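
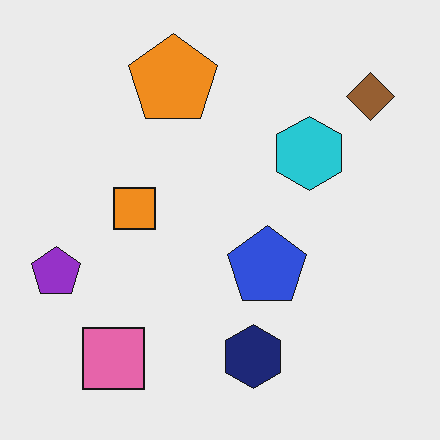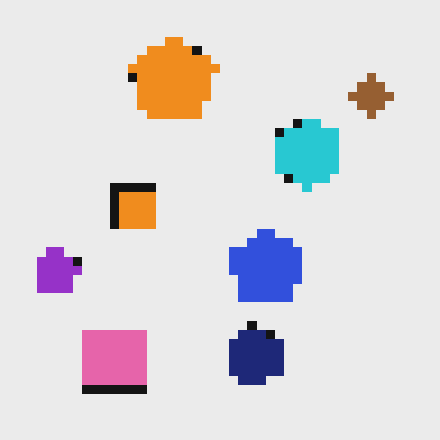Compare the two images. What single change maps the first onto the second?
It was coarsely pixelated.

Shapes are reduced to large square blocks; fine edges and outlines are lost — a downscale-then-upscale (mosaic) effect.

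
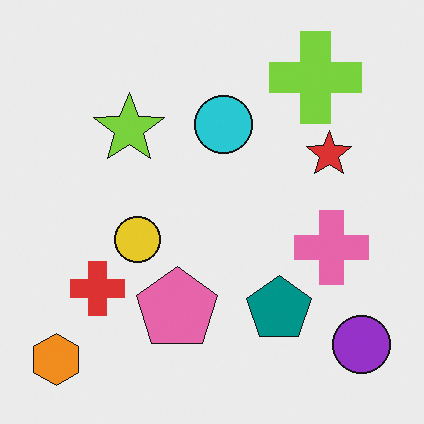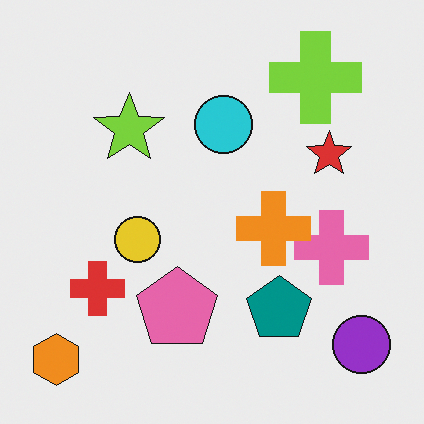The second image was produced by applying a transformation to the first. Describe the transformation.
The second image is the first overlaid with an additional orange cross.

An orange cross appears in the second image that is absent from the first.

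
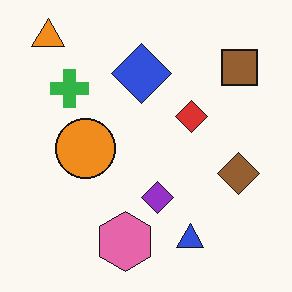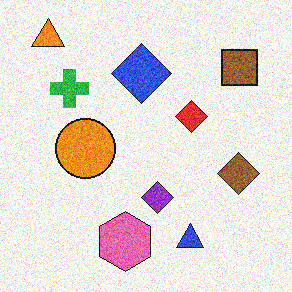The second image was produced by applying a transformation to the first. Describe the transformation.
The second image is the first degraded with visible gaussian noise.

Random speckle covers the whole image, including the flat background.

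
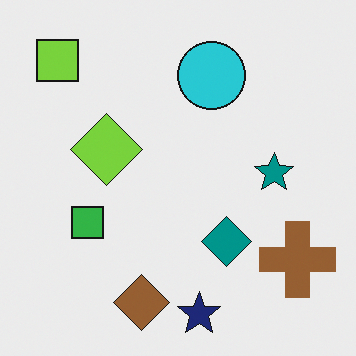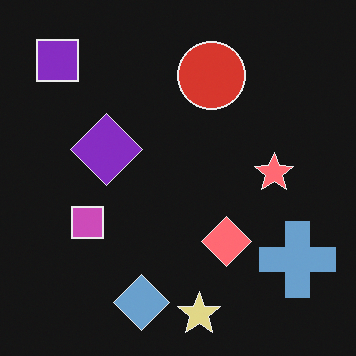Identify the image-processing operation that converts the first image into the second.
The transformation is: color-inverted (negative).

The light background has become dark and every shape's color is its complement — a photographic negative.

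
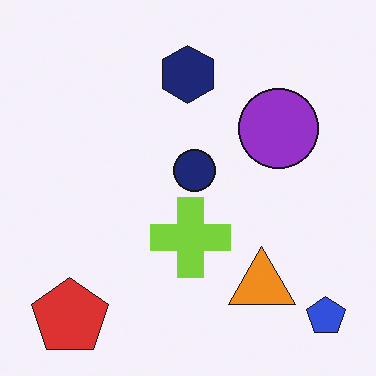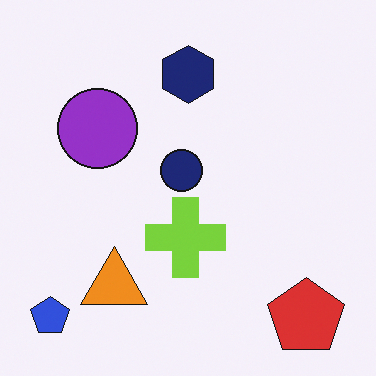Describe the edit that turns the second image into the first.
Flipped horizontally (left ↔ right).

The blue pentagon is in the bottom-left of the second image and the bottom-right of the first — shapes on opposite sides of the vertical midline have swapped in a mirror flip.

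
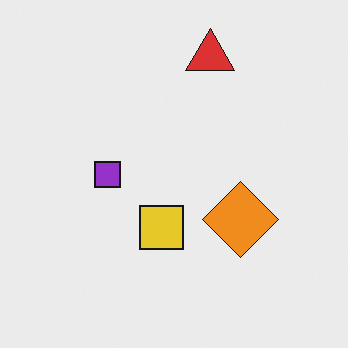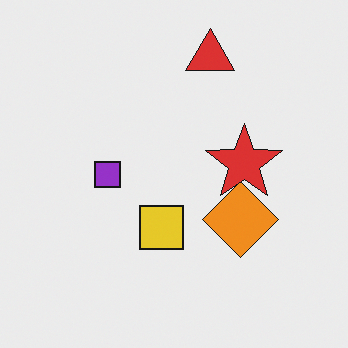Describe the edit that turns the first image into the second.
Overlaid with an additional red star.

A red star appears in the second image that is absent from the first.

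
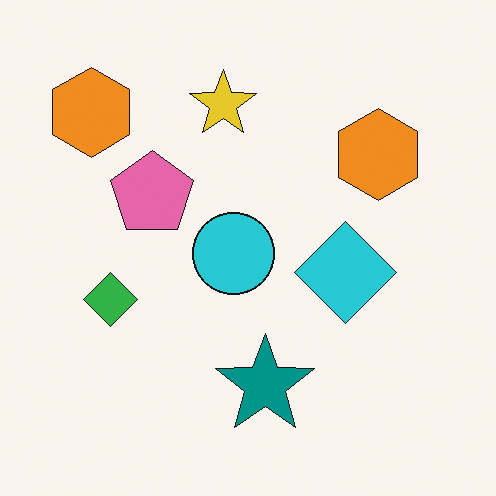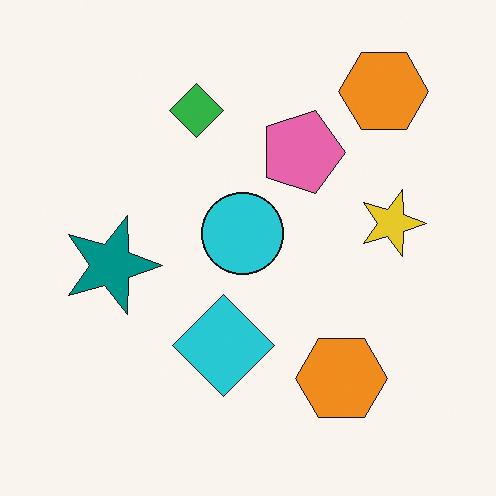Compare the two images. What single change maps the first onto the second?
The second image is the first rotated 90° clockwise.

The green diamond sits in the left of the first image and the top of the second — consistent with a whole-image 90° clockwise rotation.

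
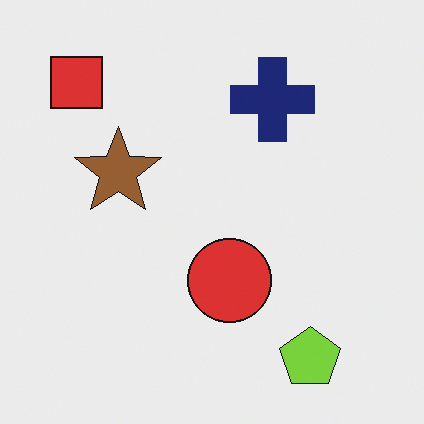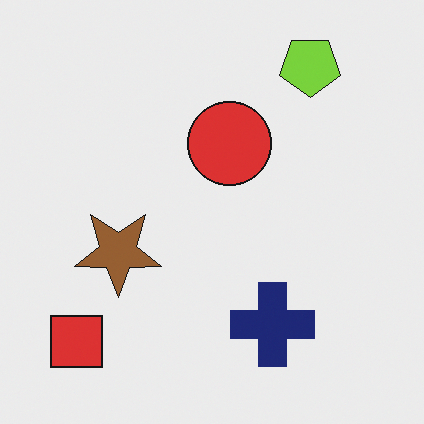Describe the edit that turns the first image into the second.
The image was flipped vertically (top ↔ bottom).

The lime pentagon is in the bottom-right of the first image and the top-right of the second — shapes on opposite sides of the horizontal midline have swapped in a mirror flip.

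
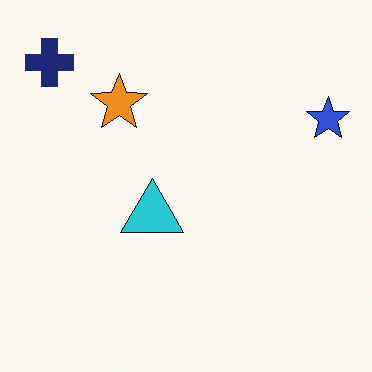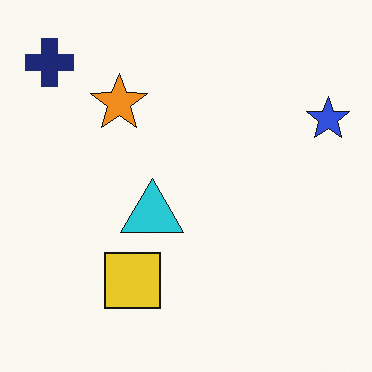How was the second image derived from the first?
This is the original image overlaid with an additional yellow square.

A yellow square appears in the second image that is absent from the first.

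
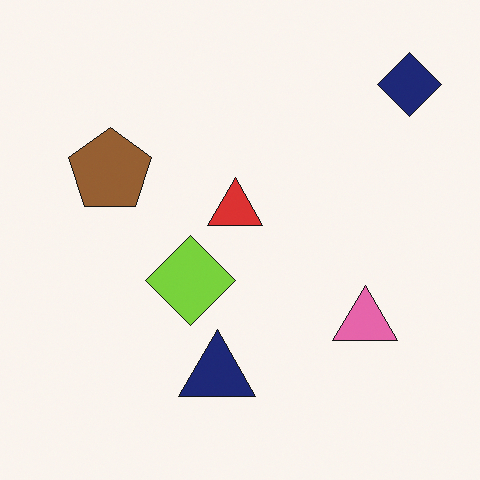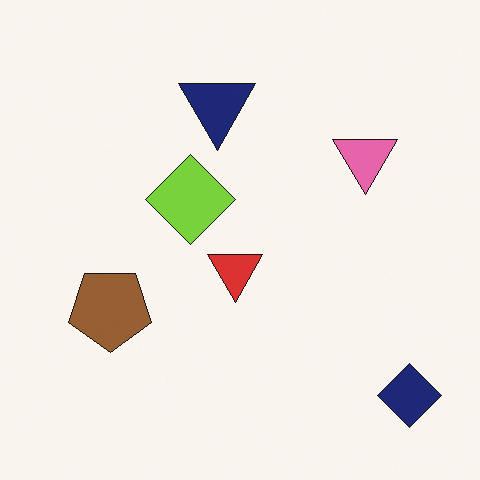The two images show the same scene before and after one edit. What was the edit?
It was flipped vertically (top ↔ bottom).

The navy diamond is in the top-right of the first image and the bottom-right of the second — shapes on opposite sides of the horizontal midline have swapped in a mirror flip.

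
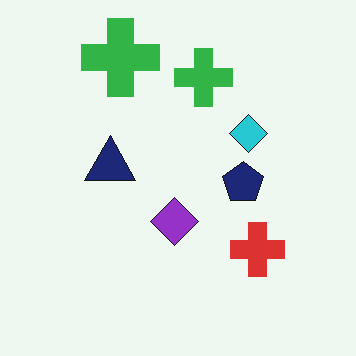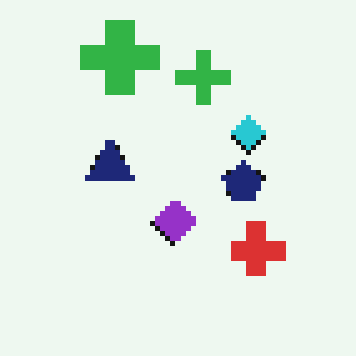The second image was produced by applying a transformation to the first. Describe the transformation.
The image was lightly pixelated (a mild mosaic effect).

Shapes are reduced to large square blocks; fine edges and outlines are lost — a downscale-then-upscale (mosaic) effect.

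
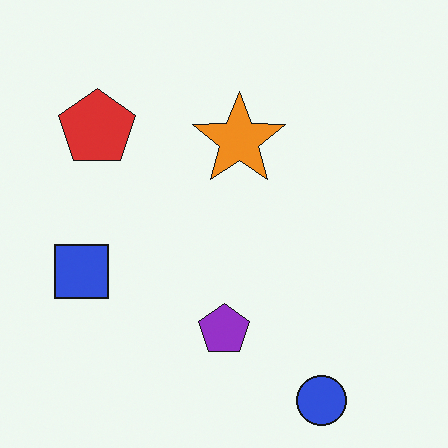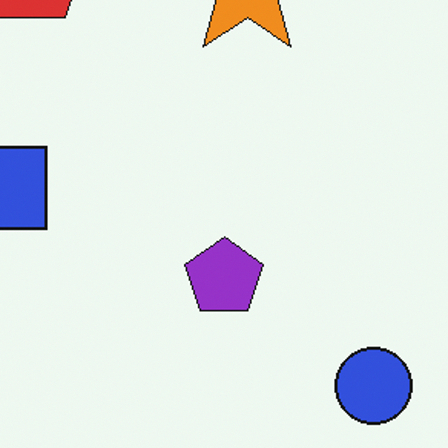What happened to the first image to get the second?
It was cropped to a modestly smaller region and rescaled.

The visible shapes are larger and the field of view is narrower; shapes near the original edges may be partly or wholly outside the frame — a crop-and-rescale.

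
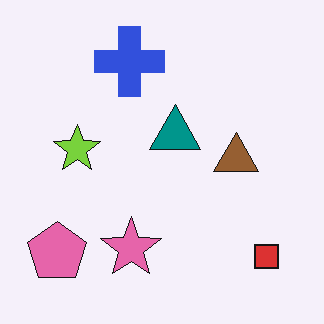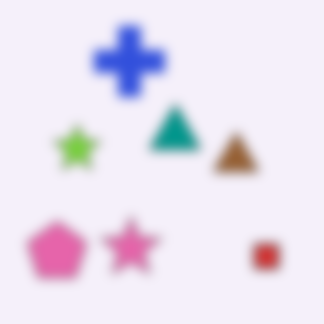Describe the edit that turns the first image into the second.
This is the original image heavily blurred.

Shape edges and outlines are uniformly softened across the whole image.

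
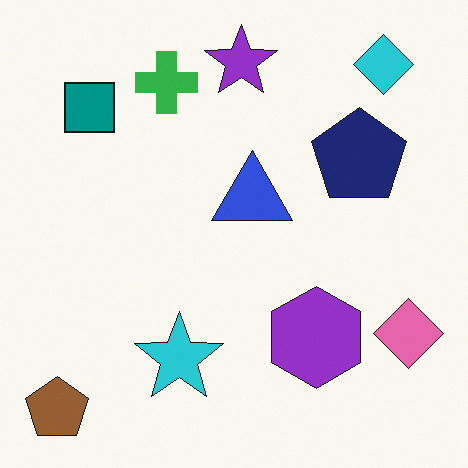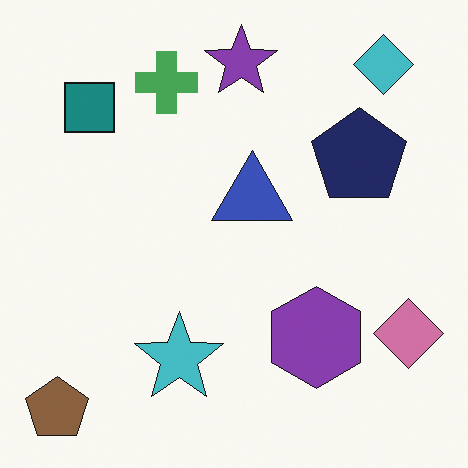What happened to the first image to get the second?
The transformation is: slightly desaturated.

All colors are more muted and greyish — a global saturation change.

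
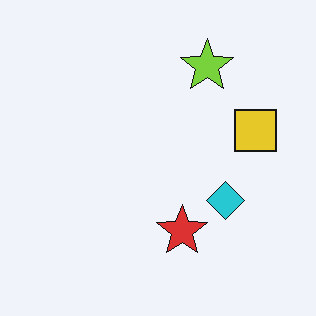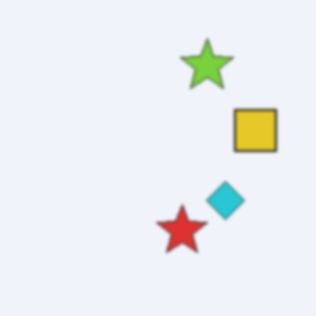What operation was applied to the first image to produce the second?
This is the original image given a subtle gaussian blur.

Shape edges and outlines are uniformly softened across the whole image.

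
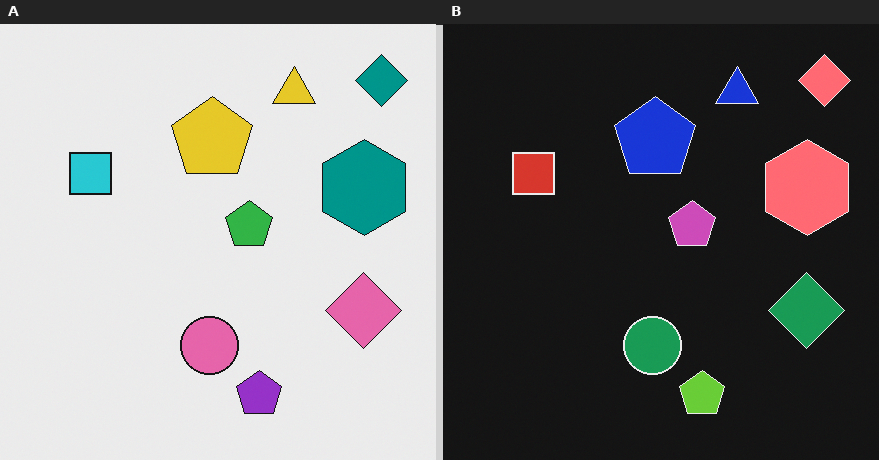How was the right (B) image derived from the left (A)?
This is the original image color-inverted (negative).

The light background has become dark and every shape's color is its complement — a photographic negative.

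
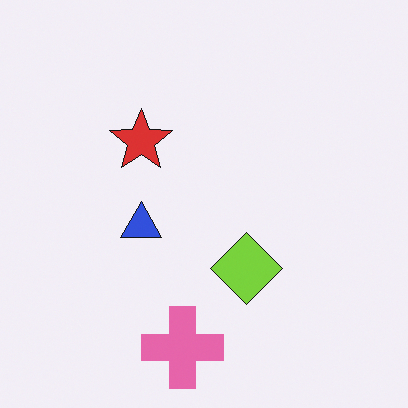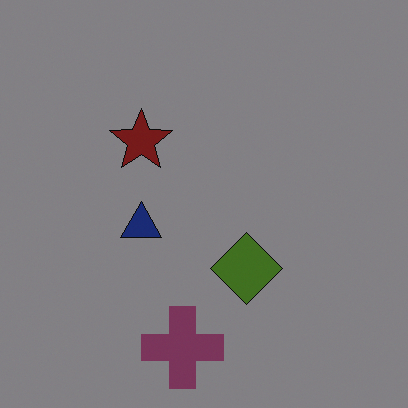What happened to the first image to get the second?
This is the original image noticeably darkened.

Every pixel — background and shapes alike — is uniformly darkened.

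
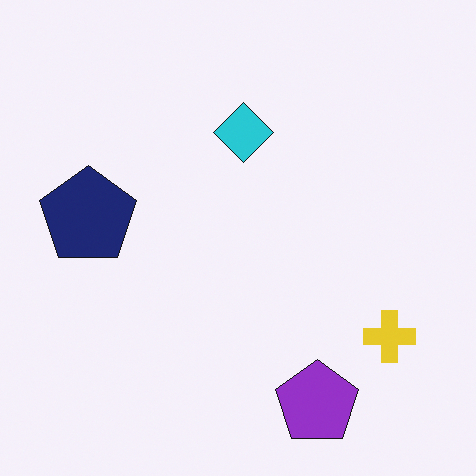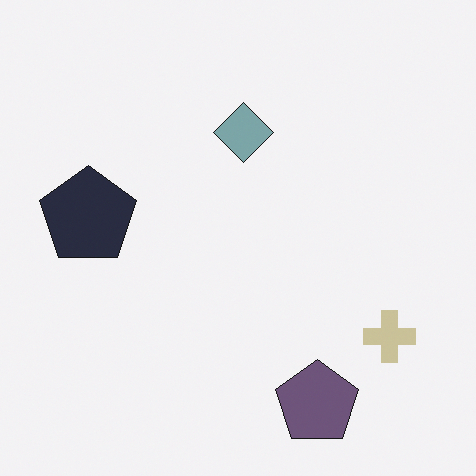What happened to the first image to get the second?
This is the original image heavily desaturated.

All colors are more muted and greyish — a global saturation change.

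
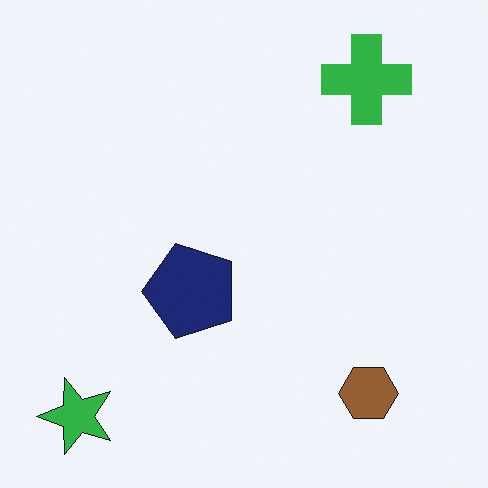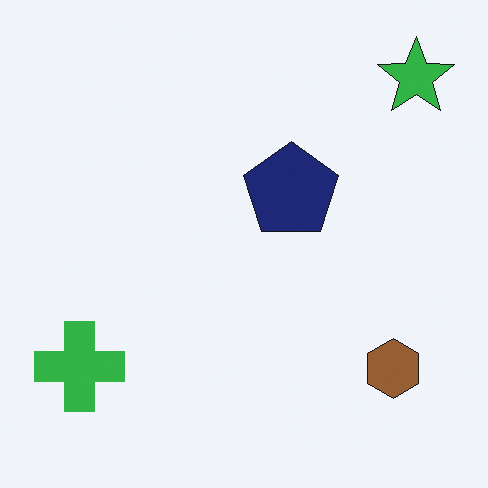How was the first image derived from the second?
The first image is the second transposed (reflected across the top-left ↔ bottom-right diagonal).

Shapes have swapped their row and column positions — what was in the top-right is now in the bottom-left — a diagonal reflection.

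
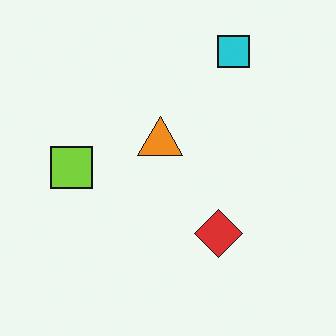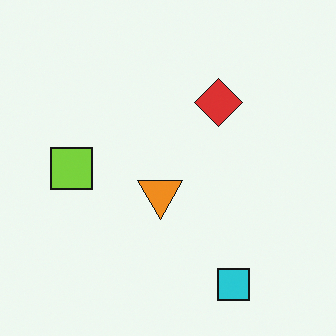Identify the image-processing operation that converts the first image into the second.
The image was flipped vertically (top ↔ bottom).

The cyan square is in the top-right of the first image and the bottom-right of the second — shapes on opposite sides of the horizontal midline have swapped in a mirror flip.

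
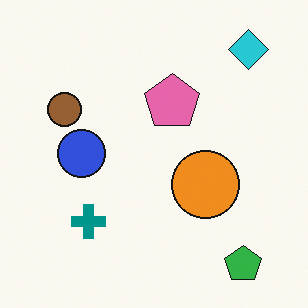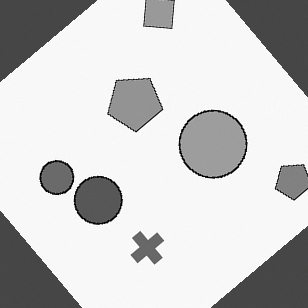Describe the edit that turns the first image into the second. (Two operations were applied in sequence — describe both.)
The second image is the first rotated counter-clockwise by a large amount — several tens of degrees, then converted to grayscale.

Every shape is tilted by the same angle and the image corners show triangular fill wedges — a whole-image rotation by a non-right angle. All color is removed — every shape is now a shade of grey.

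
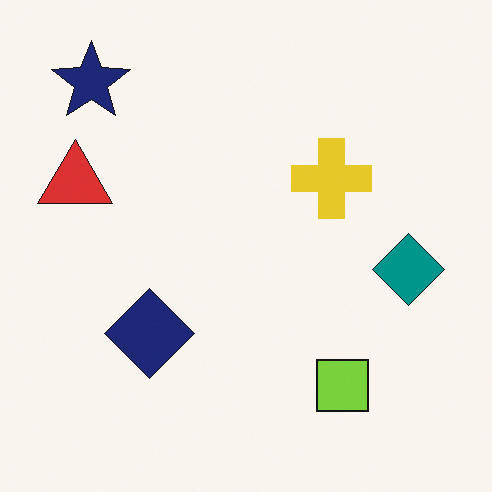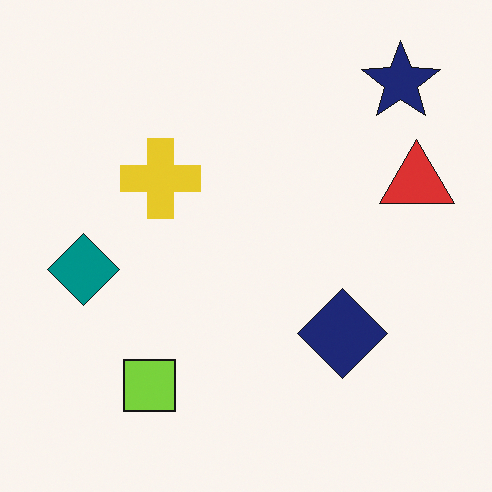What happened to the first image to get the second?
This is the original image flipped horizontally (left ↔ right).

The red triangle is in the left of the first image and the right of the second — shapes on opposite sides of the vertical midline have swapped in a mirror flip.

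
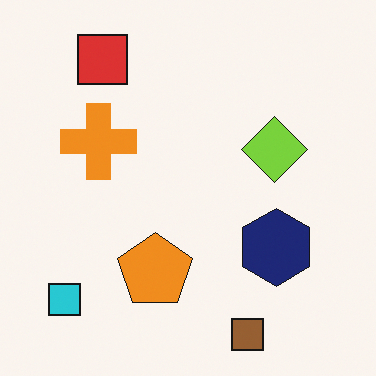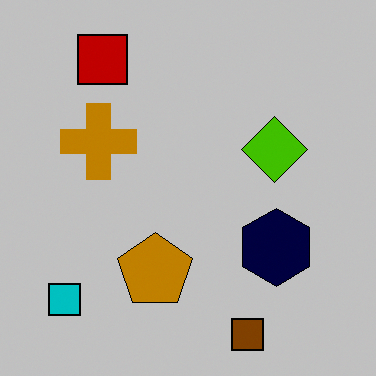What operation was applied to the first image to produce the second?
The second image is the first aggressively posterized.

Each flat color has snapped to a coarser quantized level — most visibly, the near-white background has dropped to a flat grey.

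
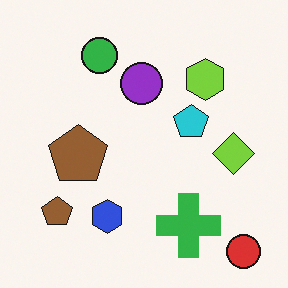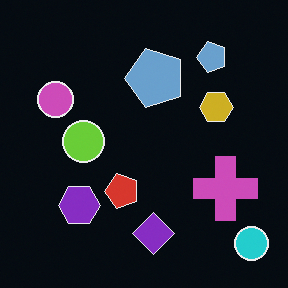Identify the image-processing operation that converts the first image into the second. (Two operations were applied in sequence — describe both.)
The image was transposed (reflected across the top-left ↔ bottom-right diagonal), then color-inverted (negative).

Shapes have swapped their row and column positions — what was in the top-right is now in the bottom-left — a diagonal reflection. The light background has become dark and every shape's color is its complement — a photographic negative.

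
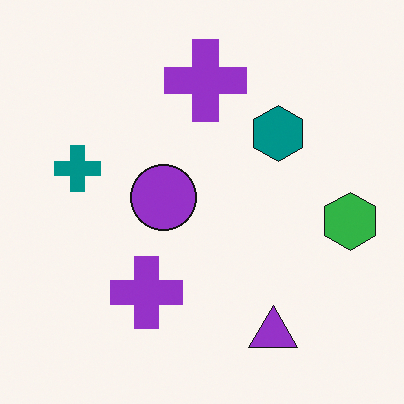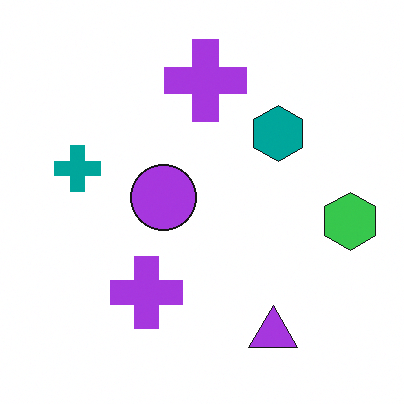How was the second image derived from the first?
It was slightly brightened.

Every pixel — background and shapes alike — is uniformly brightened.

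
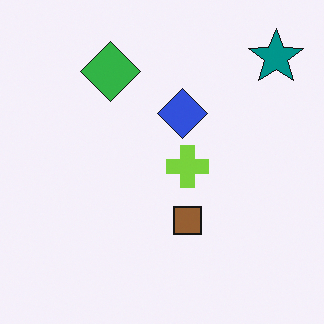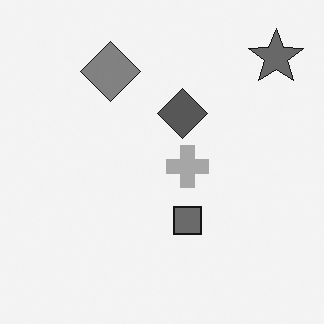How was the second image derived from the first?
The second image is the first converted to grayscale.

All color is removed — every shape is now a shade of grey.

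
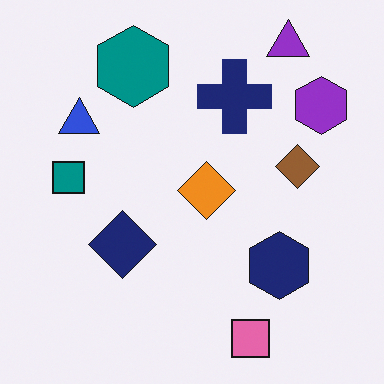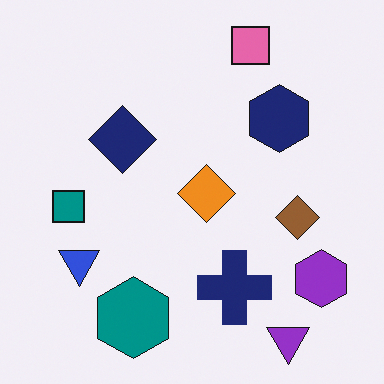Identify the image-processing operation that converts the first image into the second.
This is the original image flipped vertically (top ↔ bottom).

The purple triangle is in the top-right of the first image and the bottom-right of the second — shapes on opposite sides of the horizontal midline have swapped in a mirror flip.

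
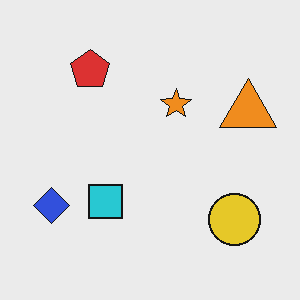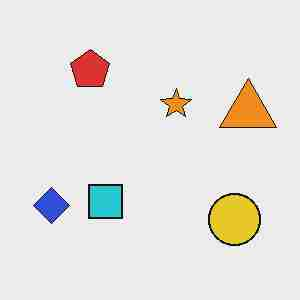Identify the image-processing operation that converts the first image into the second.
This is the original image degraded with heavy JPEG compression.

Blocky 8×8 compression artifacts appear around shape edges and the flat background shows ringing — characteristic JPEG degradation.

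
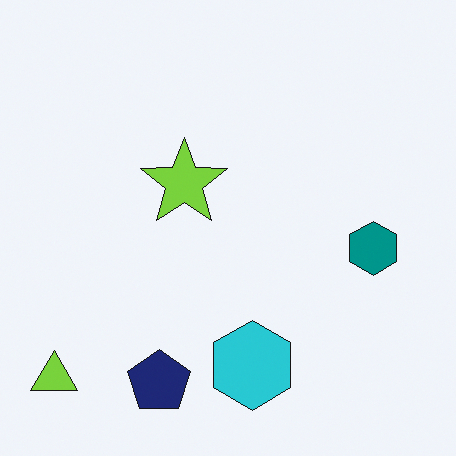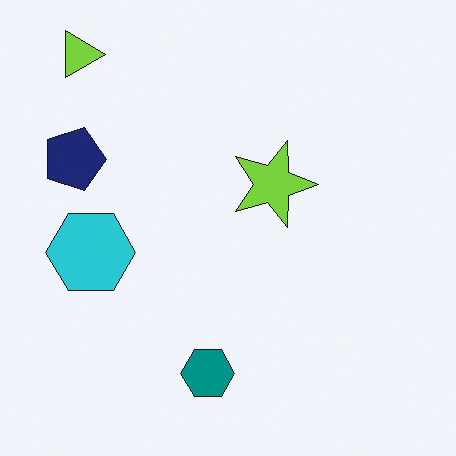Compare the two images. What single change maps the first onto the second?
The transformation is: rotated 90° clockwise.

The lime triangle sits in the bottom-left of the first image and the top-left of the second — consistent with a whole-image 90° clockwise rotation.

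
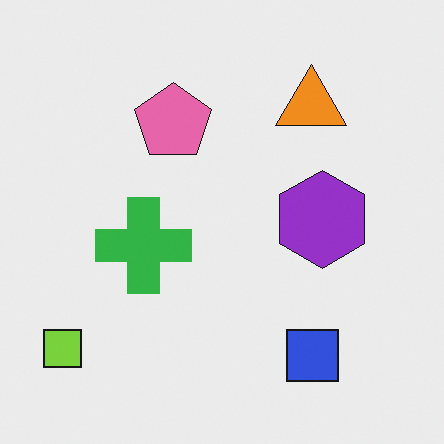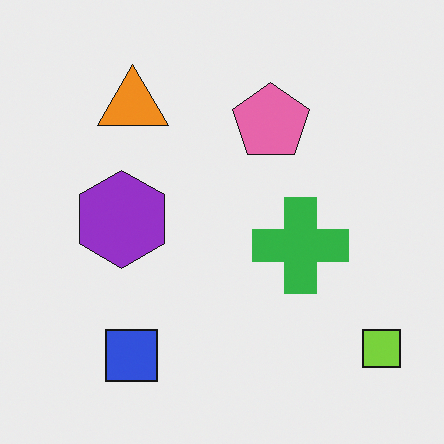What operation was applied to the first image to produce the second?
The second image is the first flipped horizontally (left ↔ right).

The lime square is in the bottom-left of the first image and the bottom-right of the second — shapes on opposite sides of the vertical midline have swapped in a mirror flip.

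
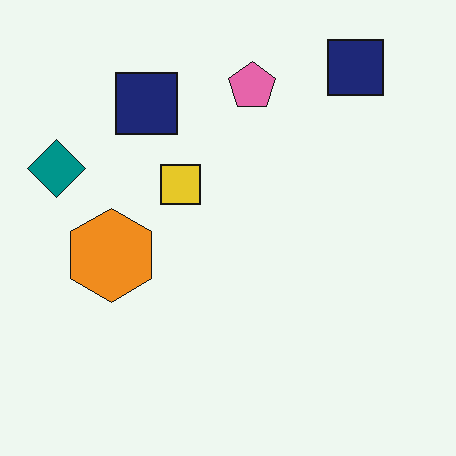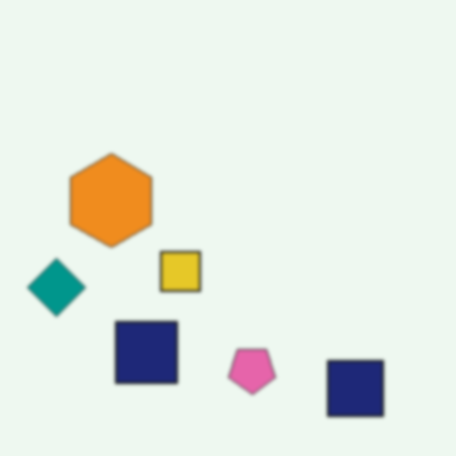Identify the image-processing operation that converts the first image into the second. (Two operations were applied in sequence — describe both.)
The second image is the first slightly softened, then flipped vertically (top ↔ bottom).

Shape edges and outlines are uniformly softened across the whole image. The pink pentagon is in the top of the first image and the bottom of the second — shapes on opposite sides of the horizontal midline have swapped in a mirror flip.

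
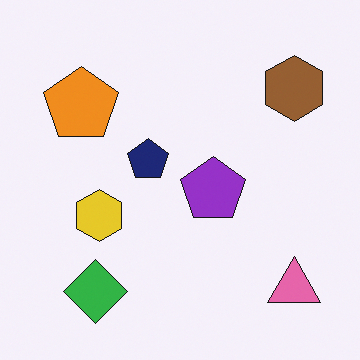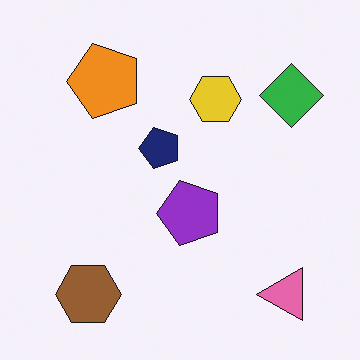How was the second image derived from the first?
The second image is the first transposed (reflected across the top-left ↔ bottom-right diagonal).

Shapes have swapped their row and column positions — what was in the top-right is now in the bottom-left — a diagonal reflection.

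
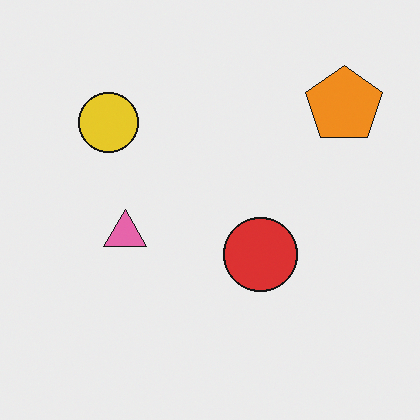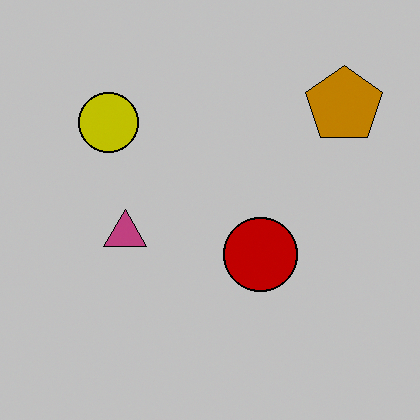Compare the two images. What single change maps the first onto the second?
This is the original image heavily posterized to just a handful of flat colors.

Each flat color has snapped to a coarser quantized level — most visibly, the near-white background has dropped to a flat grey.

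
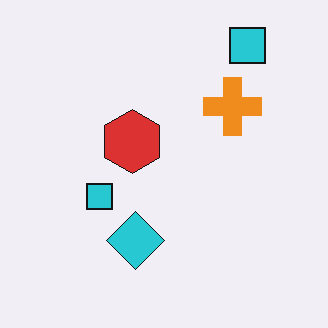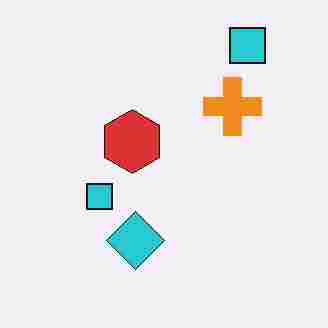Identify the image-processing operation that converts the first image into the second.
This is the original image degraded with heavy JPEG compression.

Blocky 8×8 compression artifacts appear around shape edges and the flat background shows ringing — characteristic JPEG degradation.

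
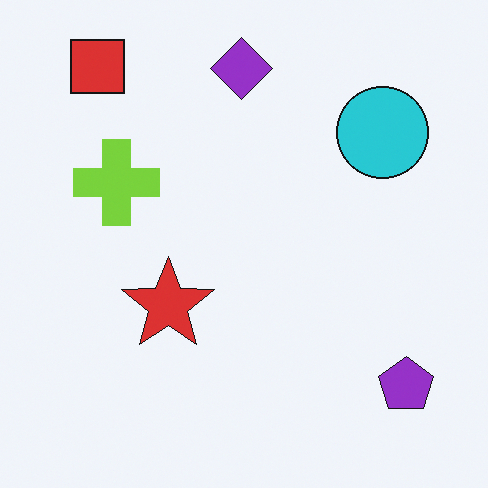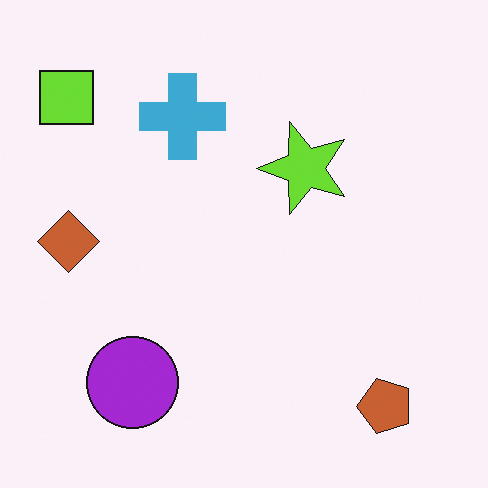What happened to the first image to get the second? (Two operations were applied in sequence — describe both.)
Hue-shifted noticeably, then transposed (reflected across the top-left ↔ bottom-right diagonal).

Every shape's color has rotated by the same amount around the hue wheel — a uniform hue shift. Shapes have swapped their row and column positions — what was in the top-right is now in the bottom-left — a diagonal reflection.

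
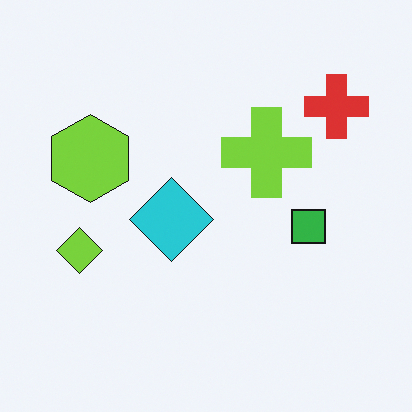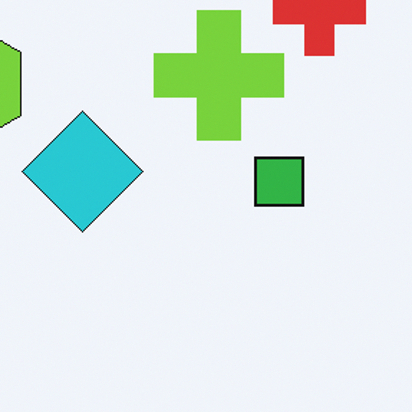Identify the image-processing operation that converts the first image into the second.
This is the original image cropped to a modestly smaller region and rescaled.

The visible shapes are larger and the field of view is narrower; shapes near the original edges may be partly or wholly outside the frame — a crop-and-rescale.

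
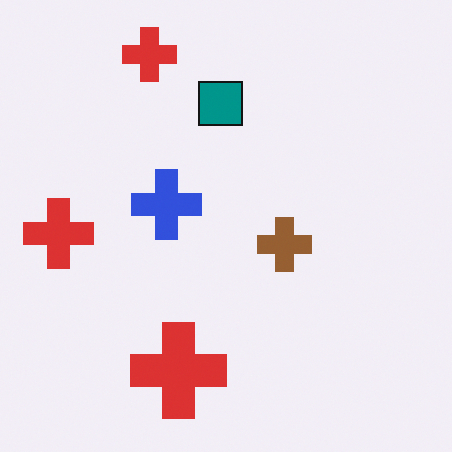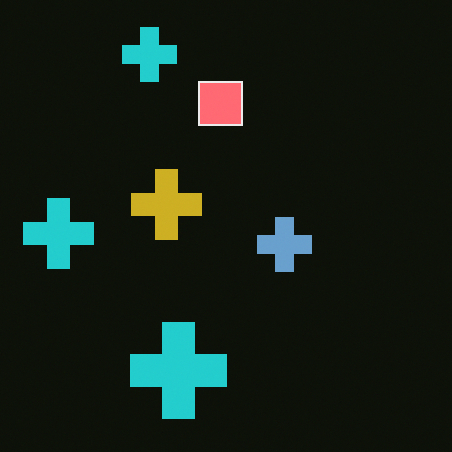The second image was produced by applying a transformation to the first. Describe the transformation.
The image was color-inverted (negative).

The light background has become dark and every shape's color is its complement — a photographic negative.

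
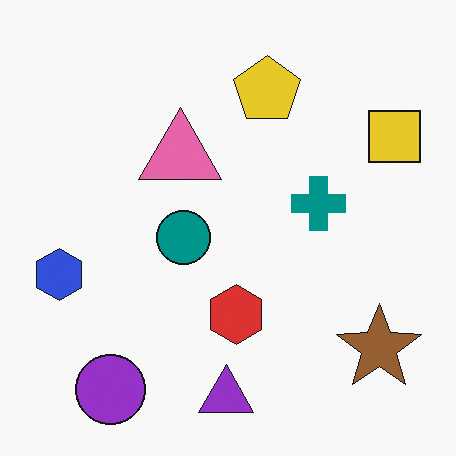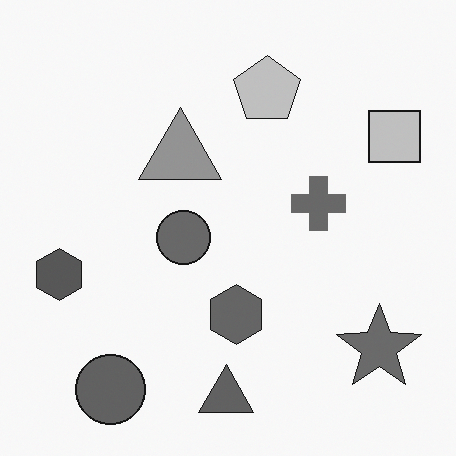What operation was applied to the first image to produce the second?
It was converted to grayscale.

All color is removed — every shape is now a shade of grey.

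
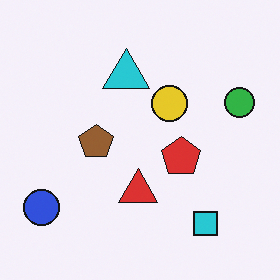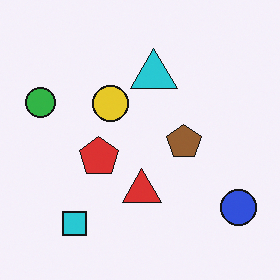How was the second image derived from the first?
It was flipped horizontally (left ↔ right).

The green circle is in the right of the first image and the left of the second — shapes on opposite sides of the vertical midline have swapped in a mirror flip.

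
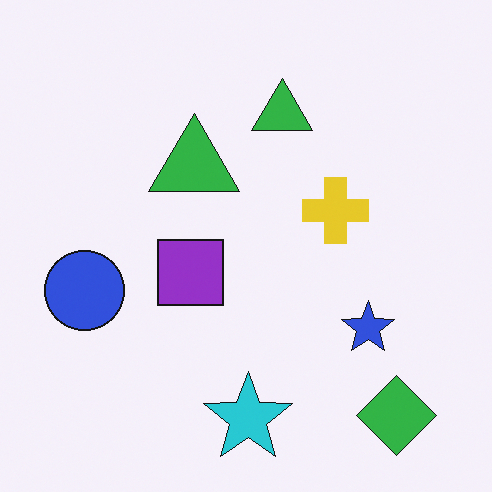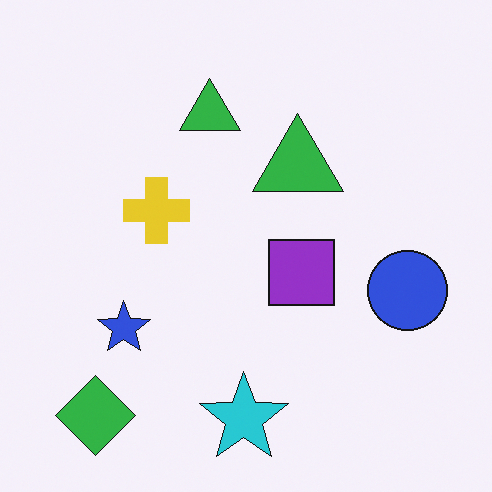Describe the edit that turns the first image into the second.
The second image is the first flipped horizontally (left ↔ right).

The blue circle is in the left of the first image and the right of the second — shapes on opposite sides of the vertical midline have swapped in a mirror flip.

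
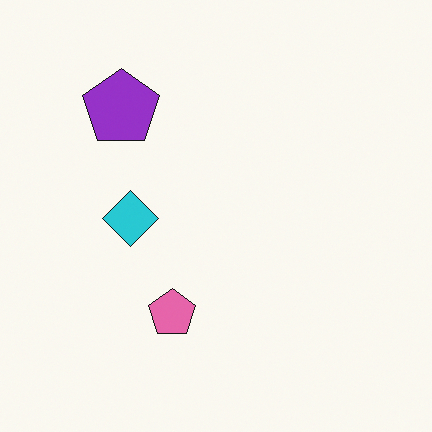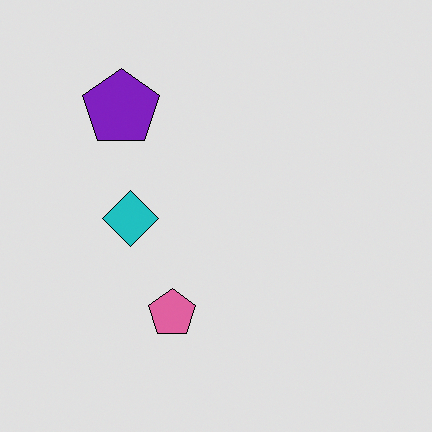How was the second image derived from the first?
The transformation is: moderately posterized.

Each flat color has snapped to a coarser quantized level — most visibly, the near-white background has dropped to a flat grey.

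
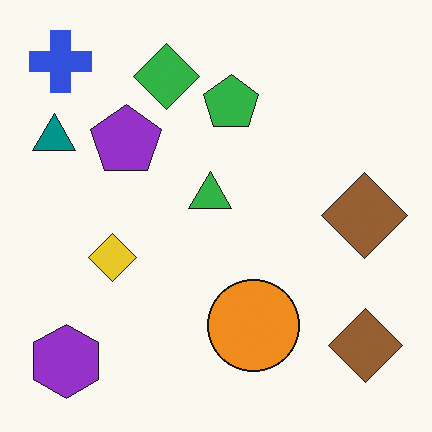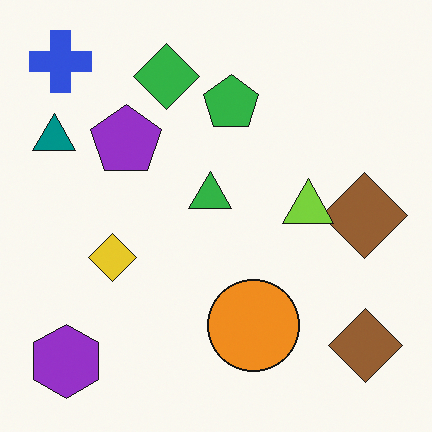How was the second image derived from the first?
This is the original image overlaid with an additional lime triangle.

A lime triangle appears in the second image that is absent from the first.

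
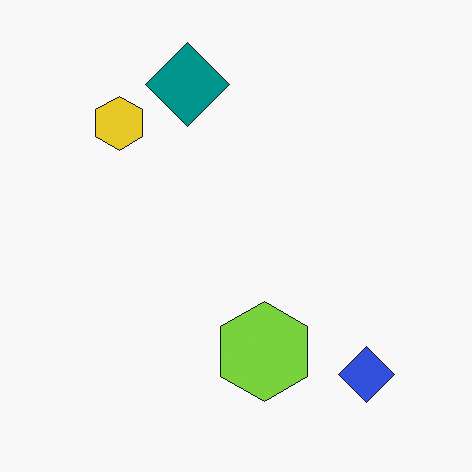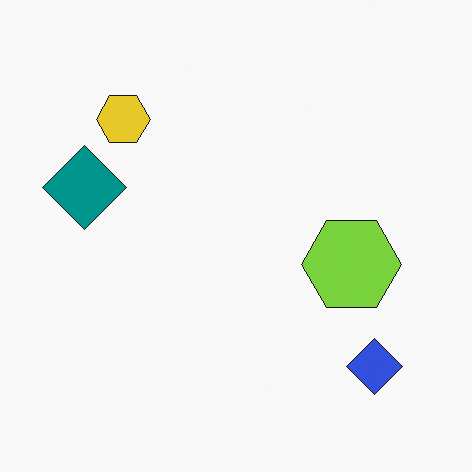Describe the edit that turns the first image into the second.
This is the original image transposed (reflected across the top-left ↔ bottom-right diagonal).

Shapes have swapped their row and column positions — what was in the top-right is now in the bottom-left — a diagonal reflection.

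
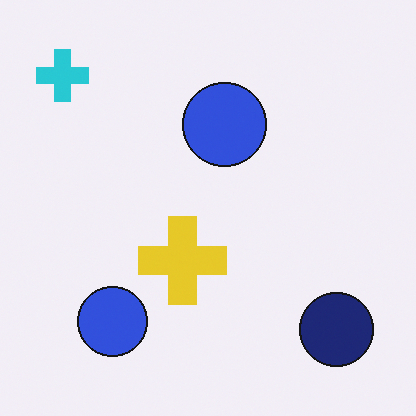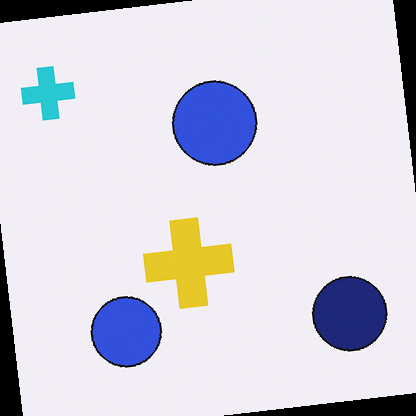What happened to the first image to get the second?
Rotated counter-clockwise by a slight angle.

Every shape is tilted by the same angle and the image corners show triangular fill wedges — a whole-image rotation by a non-right angle.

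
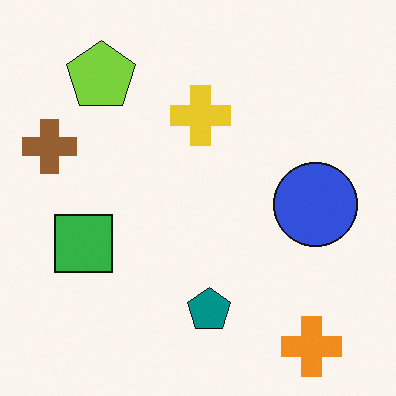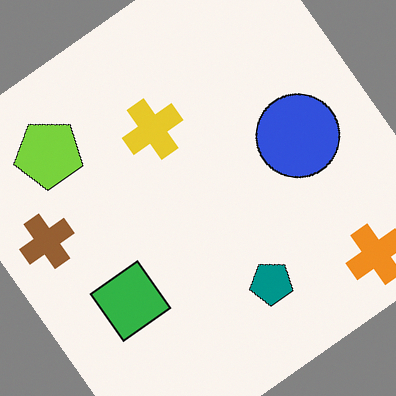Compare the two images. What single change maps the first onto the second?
This is the original image rotated counter-clockwise by a large amount — several tens of degrees.

Every shape is tilted by the same angle and the image corners show triangular fill wedges — a whole-image rotation by a non-right angle.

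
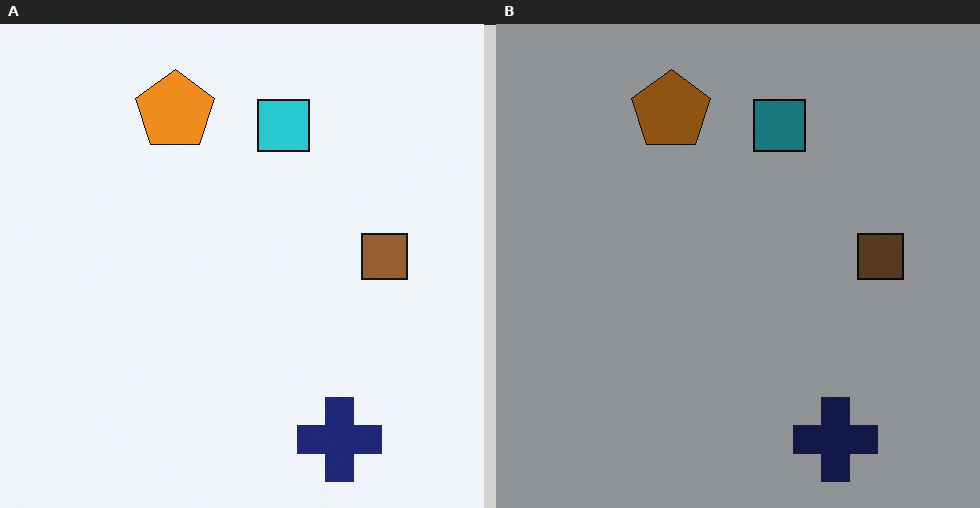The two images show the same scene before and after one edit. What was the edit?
It was darkened a lot.

Every pixel — background and shapes alike — is uniformly darkened.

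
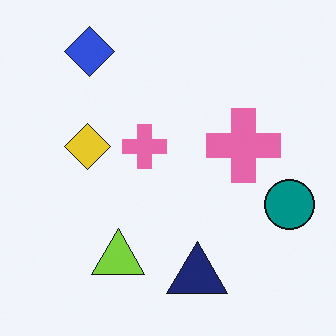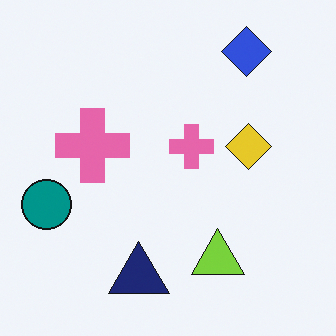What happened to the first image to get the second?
This is the original image flipped horizontally (left ↔ right).

The teal circle is in the right of the first image and the left of the second — shapes on opposite sides of the vertical midline have swapped in a mirror flip.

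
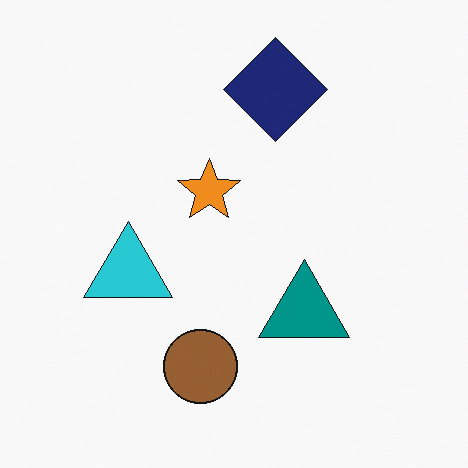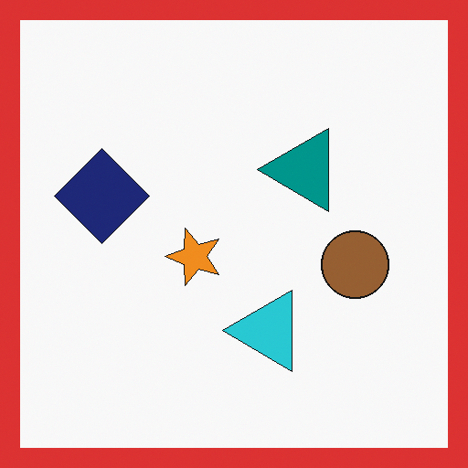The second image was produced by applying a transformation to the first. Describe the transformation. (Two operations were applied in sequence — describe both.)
The transformation is: rotated 90° counter-clockwise, then framed with a red border.

The navy diamond sits in the top of the first image and the left of the second — consistent with a whole-image 90° counter-clockwise rotation. A solid red frame runs around the edge of the second image, with the content slightly shrunk inside it.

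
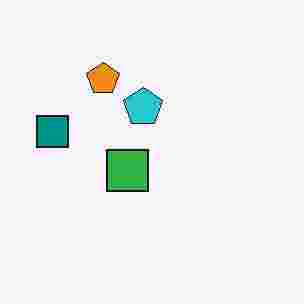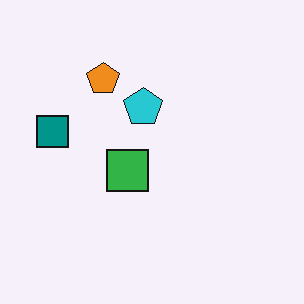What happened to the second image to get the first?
This is the original image heavily JPEG-compressed with obvious blocking artifacts.

Blocky 8×8 compression artifacts appear around shape edges and the flat background shows ringing — characteristic JPEG degradation.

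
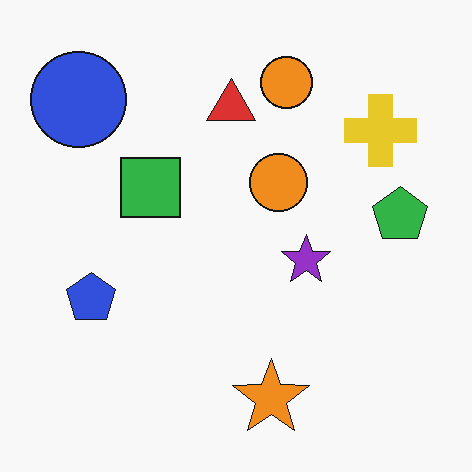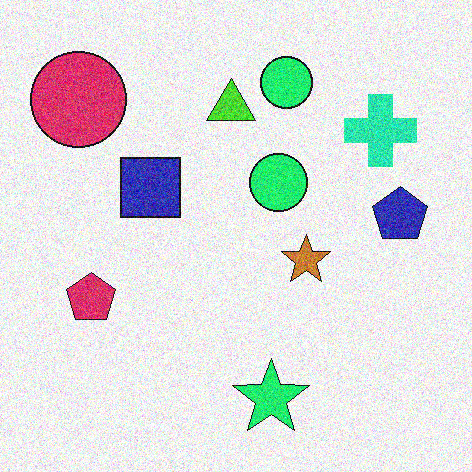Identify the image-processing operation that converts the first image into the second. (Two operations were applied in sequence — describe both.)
This is the original image hue-shifted noticeably, then degraded with a thick layer of grain.

Every shape's color has rotated by the same amount around the hue wheel — a uniform hue shift. Random speckle covers the whole image, including the flat background.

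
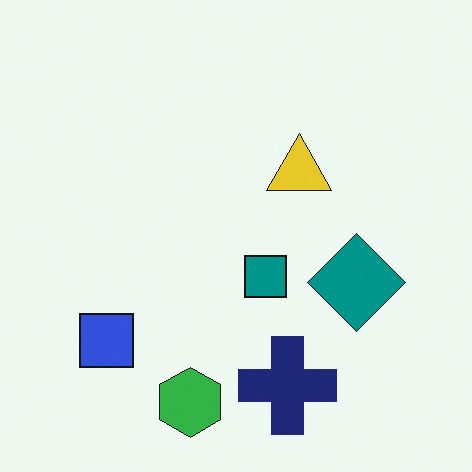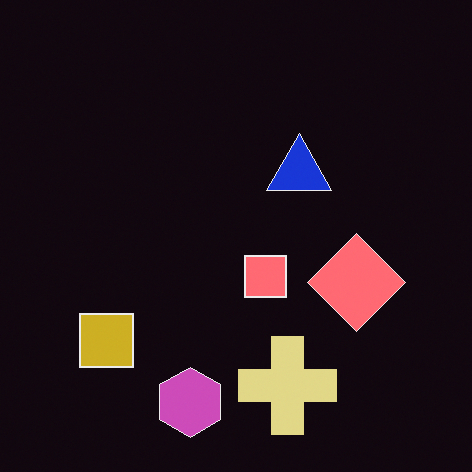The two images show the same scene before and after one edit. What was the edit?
Color-inverted (negative).

The light background has become dark and every shape's color is its complement — a photographic negative.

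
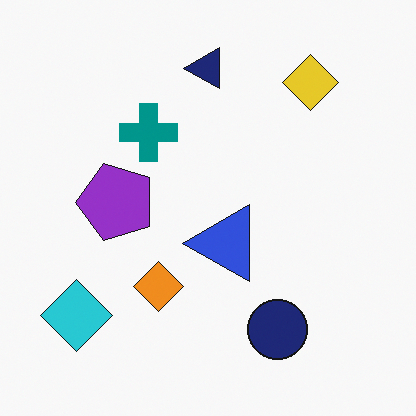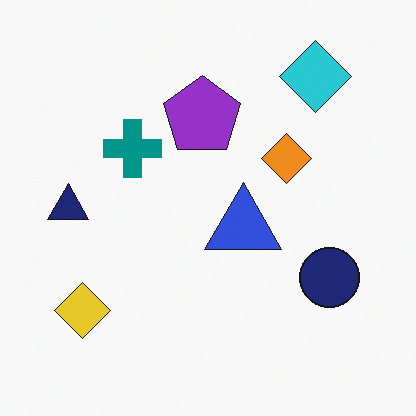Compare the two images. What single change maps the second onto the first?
This is the original image transposed (reflected across the top-left ↔ bottom-right diagonal).

Shapes have swapped their row and column positions — what was in the top-right is now in the bottom-left — a diagonal reflection.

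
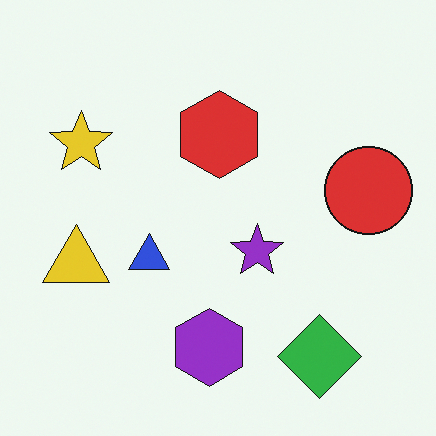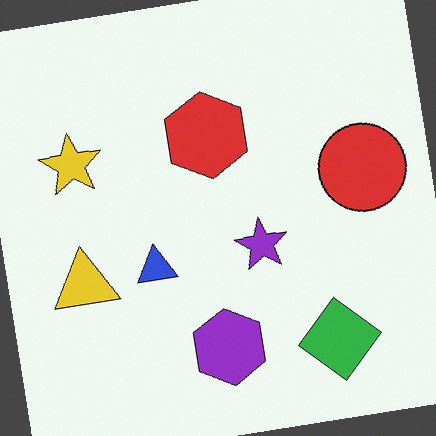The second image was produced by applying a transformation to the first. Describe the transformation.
It was rotated counter-clockwise by a slight angle.

Every shape is tilted by the same angle and the image corners show triangular fill wedges — a whole-image rotation by a non-right angle.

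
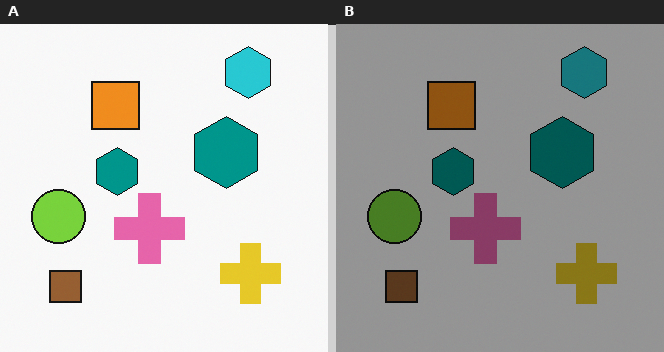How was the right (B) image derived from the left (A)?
The right (B) image is the left (A) substantially darkened.

Every pixel — background and shapes alike — is uniformly darkened.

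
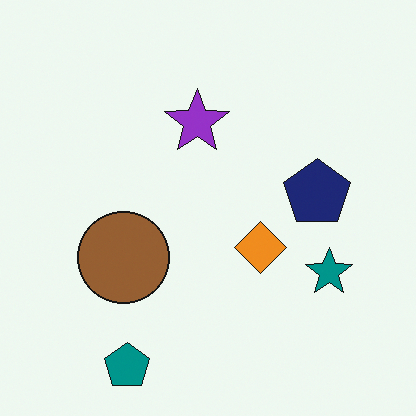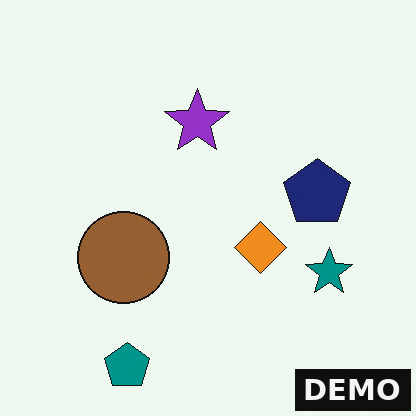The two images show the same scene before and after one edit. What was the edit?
Watermarked with the text "DEMO" in the lower-right corner.

A dark label reading "DEMO" appears in the lower-right corner.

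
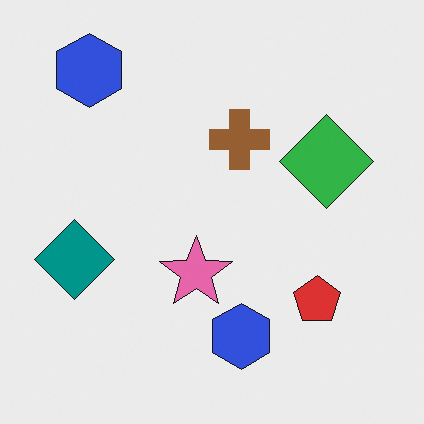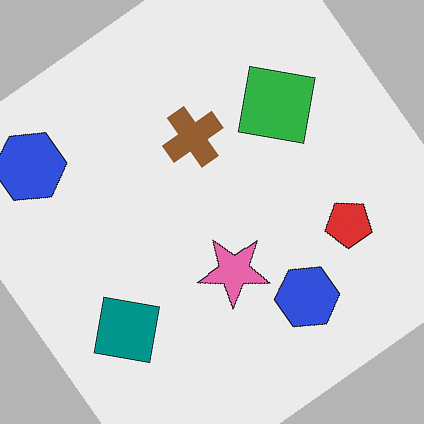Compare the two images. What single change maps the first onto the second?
The second image is the first rotated counter-clockwise by a large amount — several tens of degrees.

Every shape is tilted by the same angle and the image corners show triangular fill wedges — a whole-image rotation by a non-right angle.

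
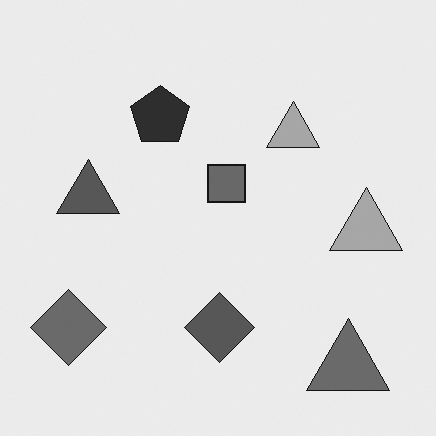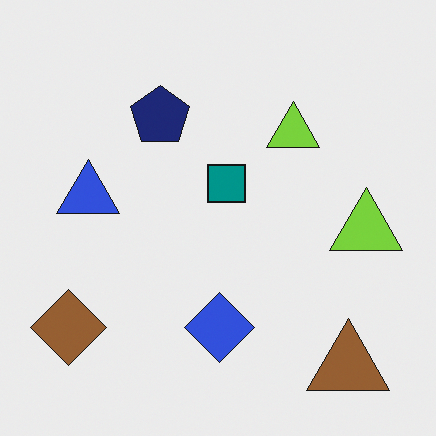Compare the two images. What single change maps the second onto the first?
The image was converted to grayscale.

All color is removed — every shape is now a shade of grey.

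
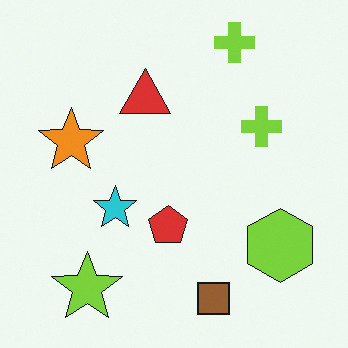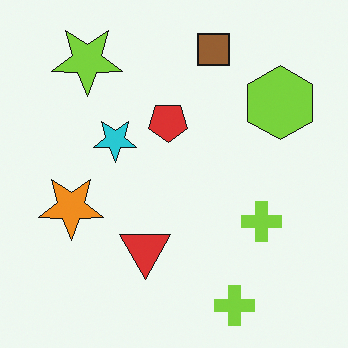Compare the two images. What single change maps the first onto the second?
It was flipped vertically (top ↔ bottom).

The brown square is in the bottom of the first image and the top of the second — shapes on opposite sides of the horizontal midline have swapped in a mirror flip.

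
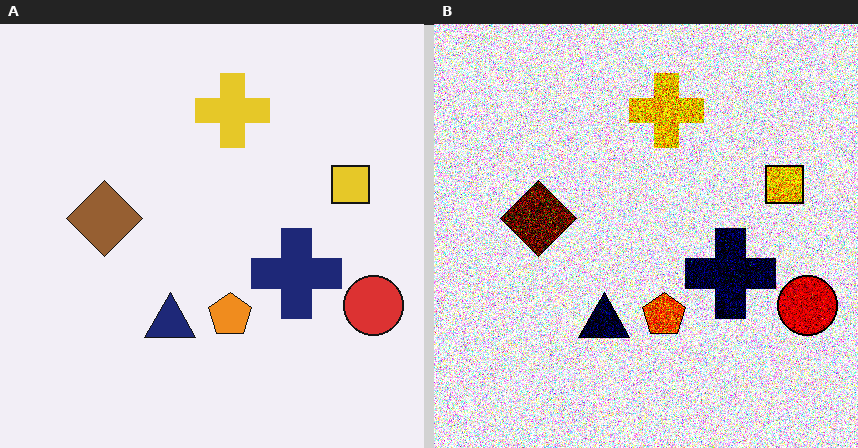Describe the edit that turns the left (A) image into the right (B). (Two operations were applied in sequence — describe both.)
The image was degraded with strong gaussian noise, then given much higher contrast.

Random speckle covers the whole image, including the flat background. Tones are pushed away from mid-grey across the whole image — a global contrast change.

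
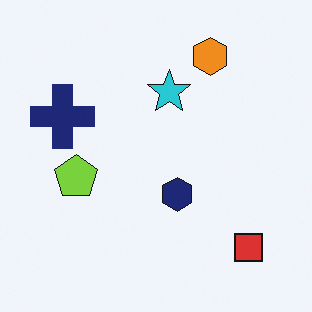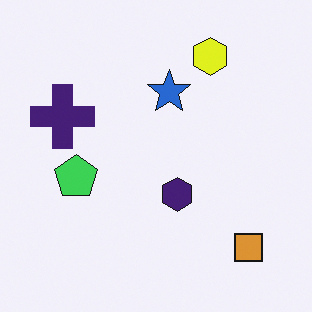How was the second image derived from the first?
The image was hue-shifted by a small amount.

Every shape's color has rotated by the same amount around the hue wheel — a uniform hue shift.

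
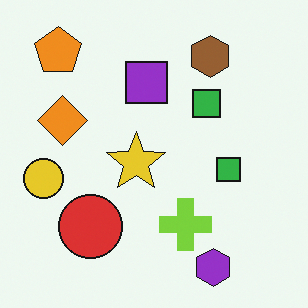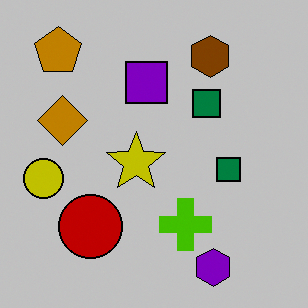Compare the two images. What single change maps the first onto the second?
The image was aggressively posterized.

Each flat color has snapped to a coarser quantized level — most visibly, the near-white background has dropped to a flat grey.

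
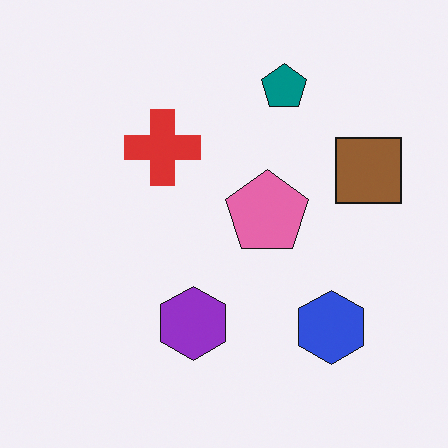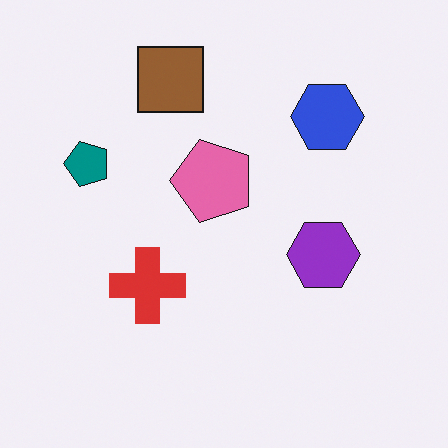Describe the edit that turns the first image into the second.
The transformation is: rotated 90° counter-clockwise.

The brown square sits in the right of the first image and the top of the second — consistent with a whole-image 90° counter-clockwise rotation.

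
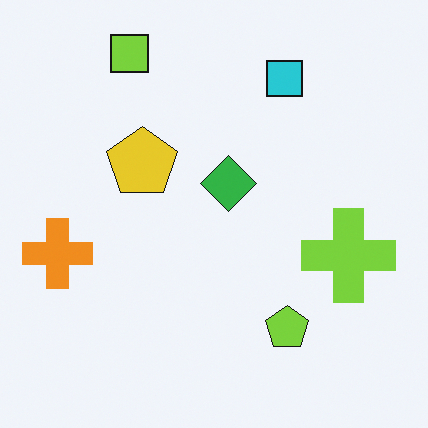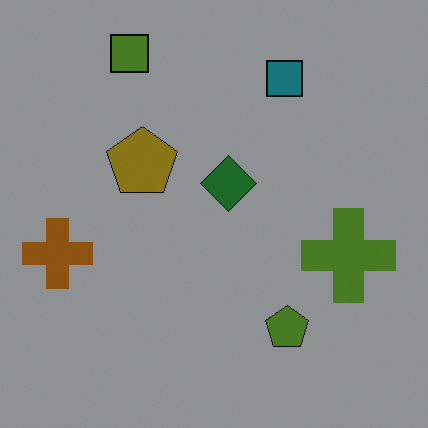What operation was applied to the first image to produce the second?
The image was substantially darkened.

Every pixel — background and shapes alike — is uniformly darkened.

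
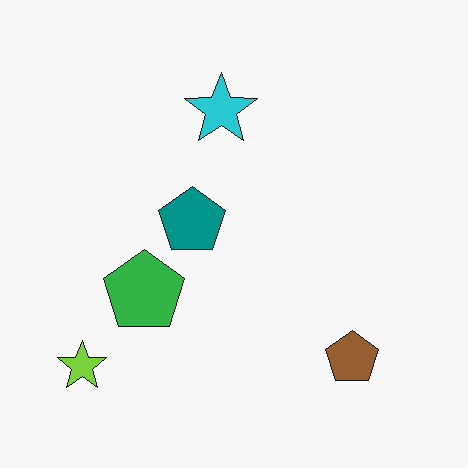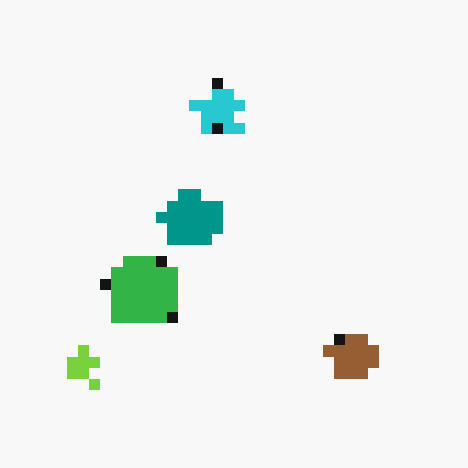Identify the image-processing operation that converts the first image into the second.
The image was coarsely pixelated.

Shapes are reduced to large square blocks; fine edges and outlines are lost — a downscale-then-upscale (mosaic) effect.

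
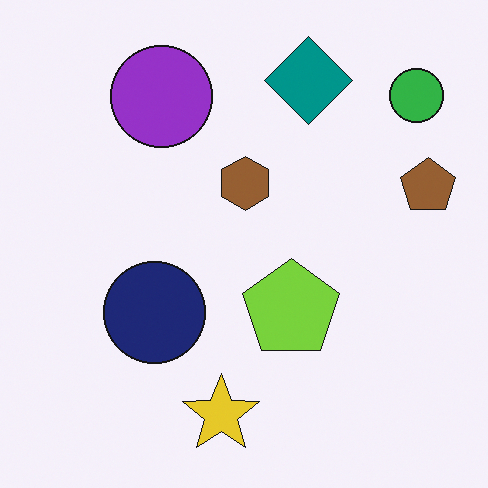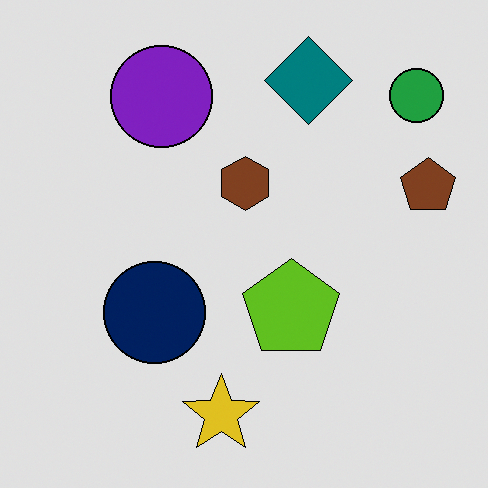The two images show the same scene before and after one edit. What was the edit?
The image was posterized to a reduced palette.

Each flat color has snapped to a coarser quantized level — most visibly, the near-white background has dropped to a flat grey.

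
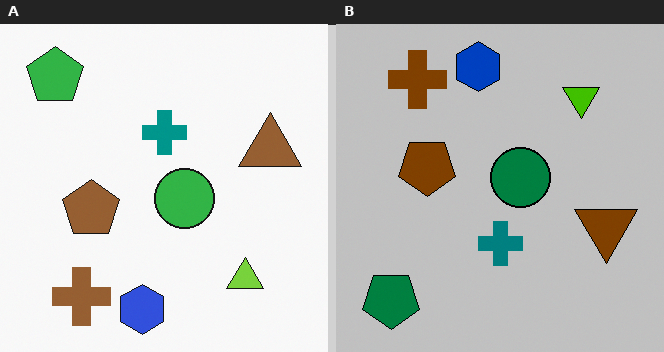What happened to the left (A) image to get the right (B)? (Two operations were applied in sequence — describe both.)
The right (B) image is the left (A) aggressively posterized, then flipped vertically (top ↔ bottom).

Each flat color has snapped to a coarser quantized level — most visibly, the near-white background has dropped to a flat grey. The blue hexagon is in the bottom of the left (A) image and the top of the right (B) — shapes on opposite sides of the horizontal midline have swapped in a mirror flip.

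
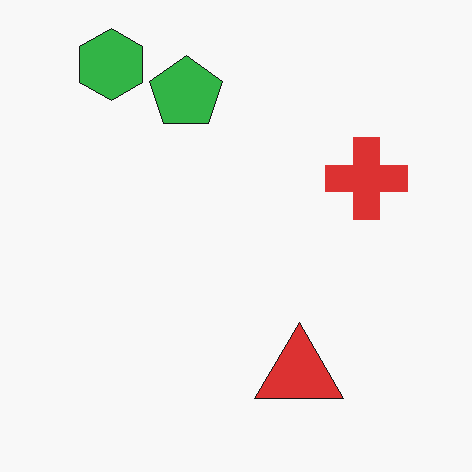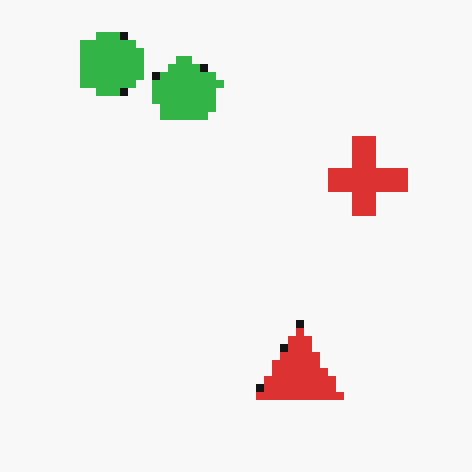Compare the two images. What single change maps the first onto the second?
The transformation is: pixelated into visible square blocks.

Shapes are reduced to large square blocks; fine edges and outlines are lost — a downscale-then-upscale (mosaic) effect.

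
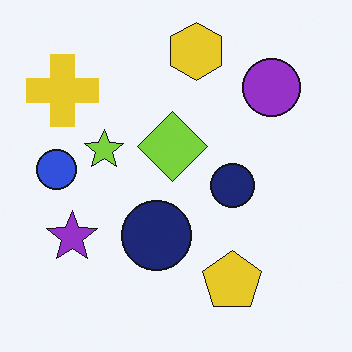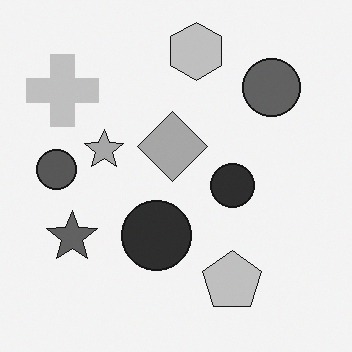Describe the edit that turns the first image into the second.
Converted to grayscale.

All color is removed — every shape is now a shade of grey.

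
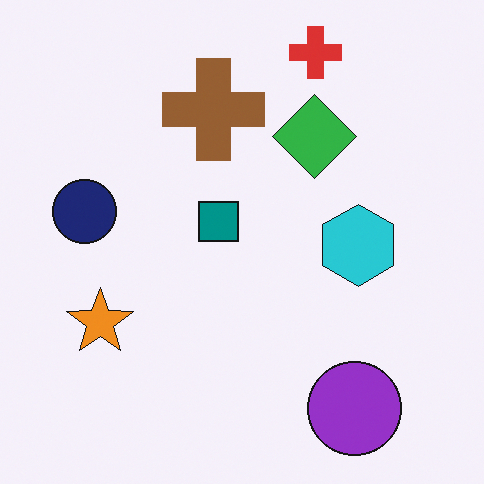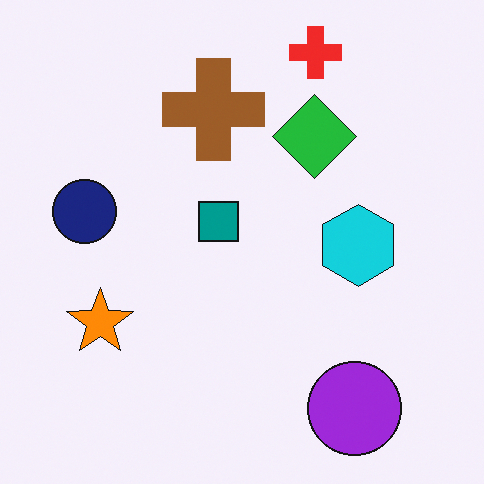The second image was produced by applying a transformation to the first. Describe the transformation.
It was slightly oversaturated.

All colors are more vivid — a global saturation change.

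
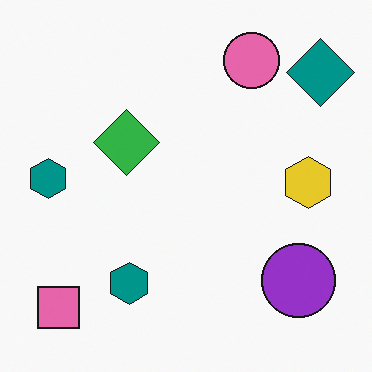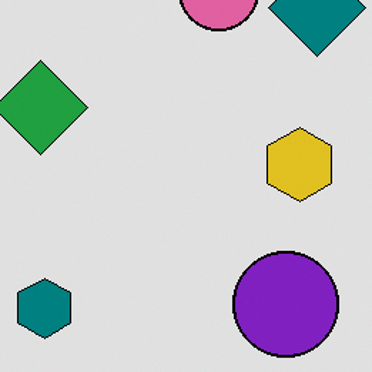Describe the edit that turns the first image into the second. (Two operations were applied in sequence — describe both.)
It was moderately posterized, then cropped slightly and scaled back up.

Each flat color has snapped to a coarser quantized level — most visibly, the near-white background has dropped to a flat grey. The visible shapes are larger and the field of view is narrower; shapes near the original edges may be partly or wholly outside the frame — a crop-and-rescale.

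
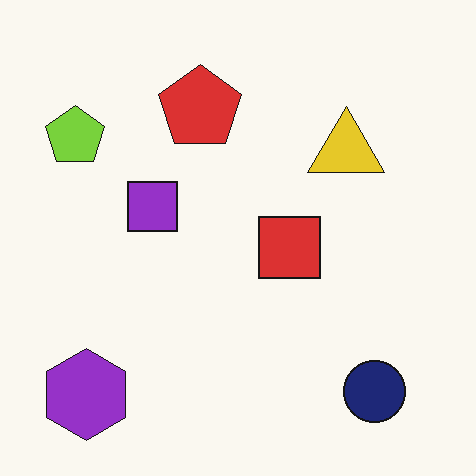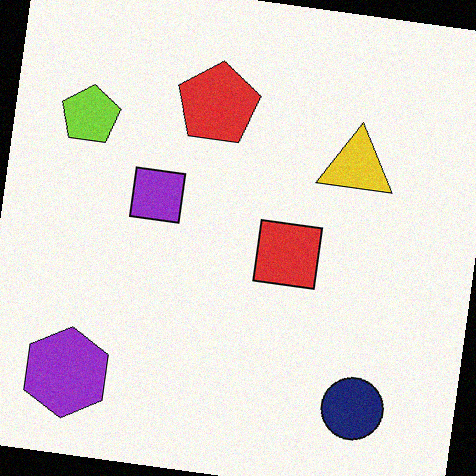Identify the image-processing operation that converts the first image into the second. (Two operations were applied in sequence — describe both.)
This is the original image rotated clockwise by a few degrees, then degraded with a light layer of grain.

Every shape is tilted by the same angle and the image corners show triangular fill wedges — a whole-image rotation by a non-right angle. Random speckle covers the whole image, including the flat background.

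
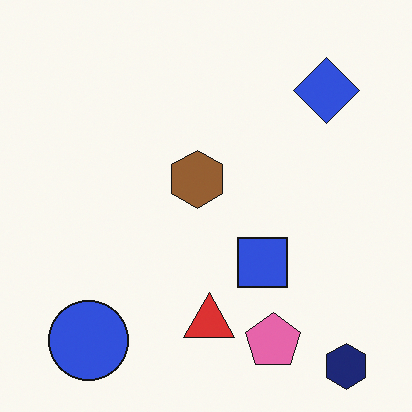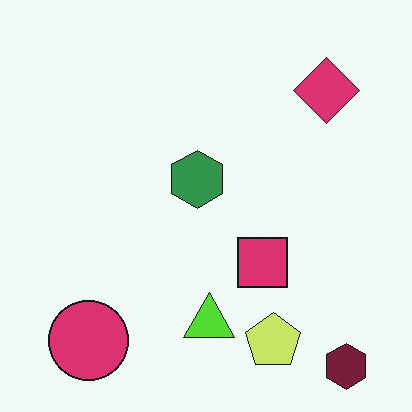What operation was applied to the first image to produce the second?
The second image is the first hue-shifted through roughly a third of the color wheel.

Every shape's color has rotated by the same amount around the hue wheel — a uniform hue shift.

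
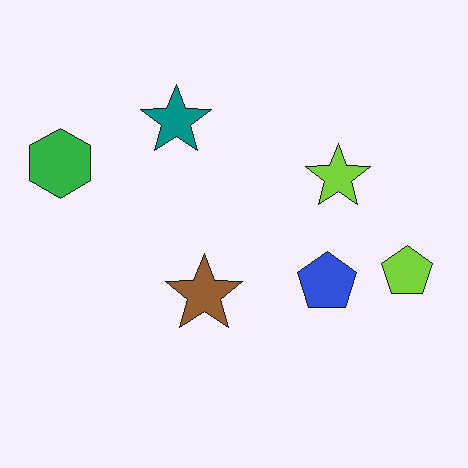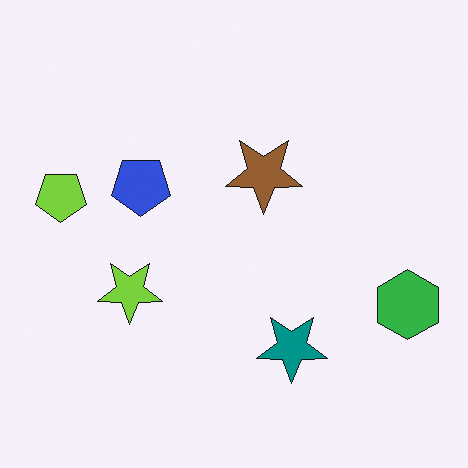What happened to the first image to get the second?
The image was rotated 180°.

The green hexagon sits in the left of the first image and the right of the second — consistent with a whole-image 180° rotation.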